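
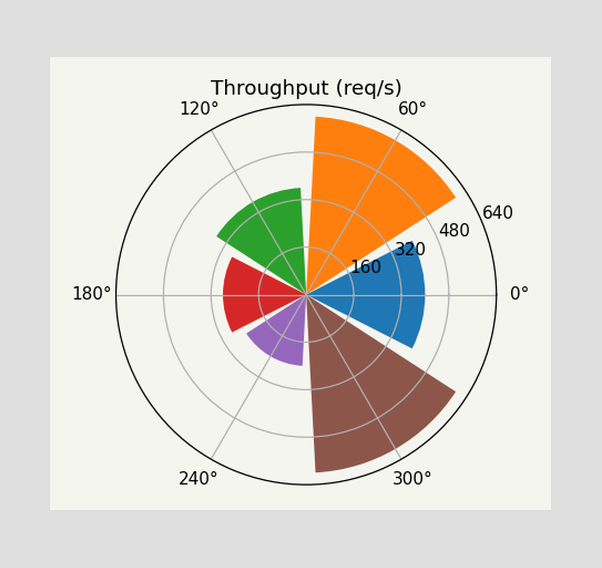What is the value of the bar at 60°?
600req/s

The bar at 60° reaches 600req/s on the radial axis.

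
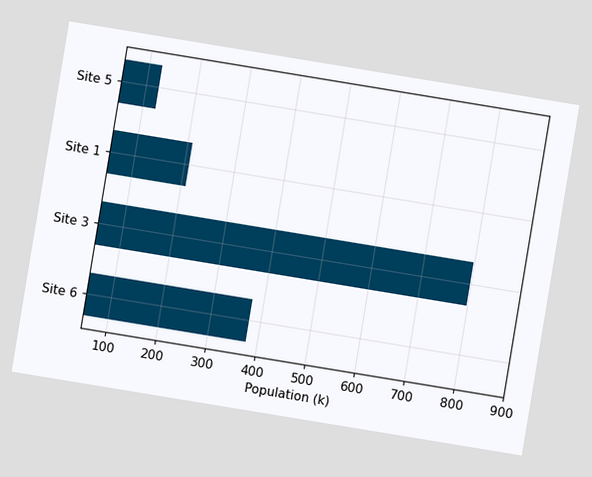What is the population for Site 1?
210k

The chart is tilted about 9° clockwise. Reading along the chart's x-axis, the Site 1 bar reaches 210k.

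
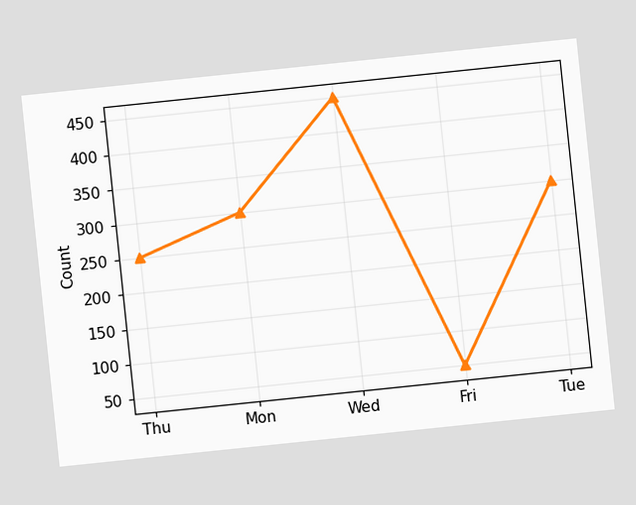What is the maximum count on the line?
450

The chart is tilted about 6° counter-clockwise. The highest point is at Wed, and reading across to the y-axis gives 450.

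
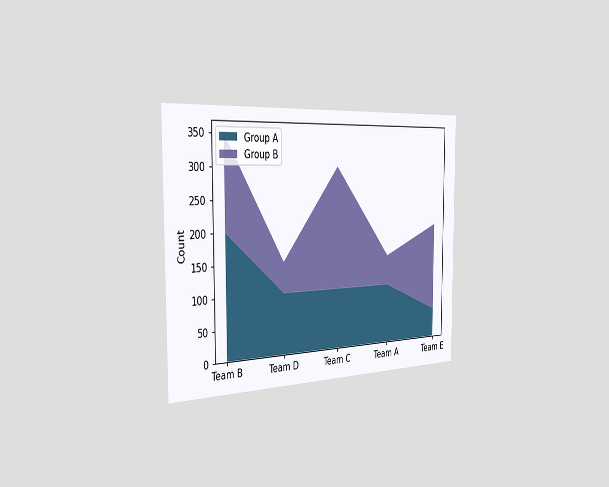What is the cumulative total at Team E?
200

The chart is viewed slightly from the left. The stacked total at Team E reaches 200.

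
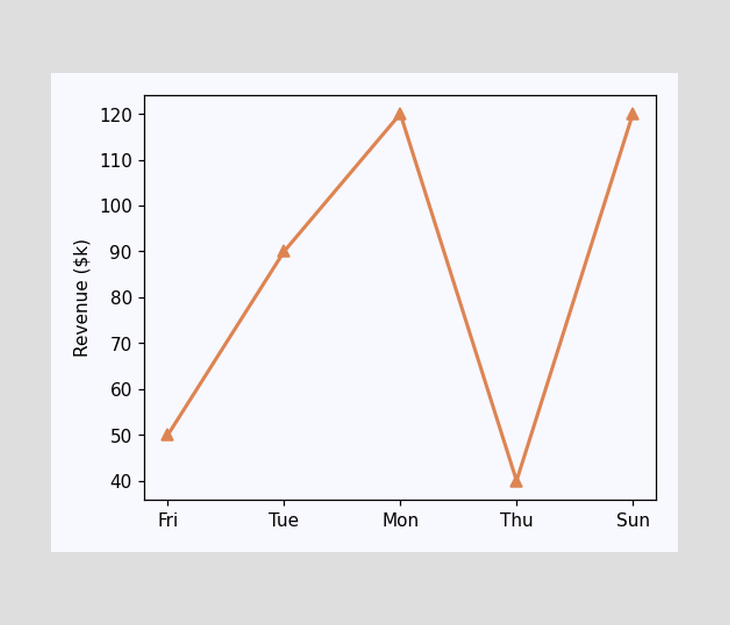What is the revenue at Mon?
At Mon, the line is at $120k.

$120k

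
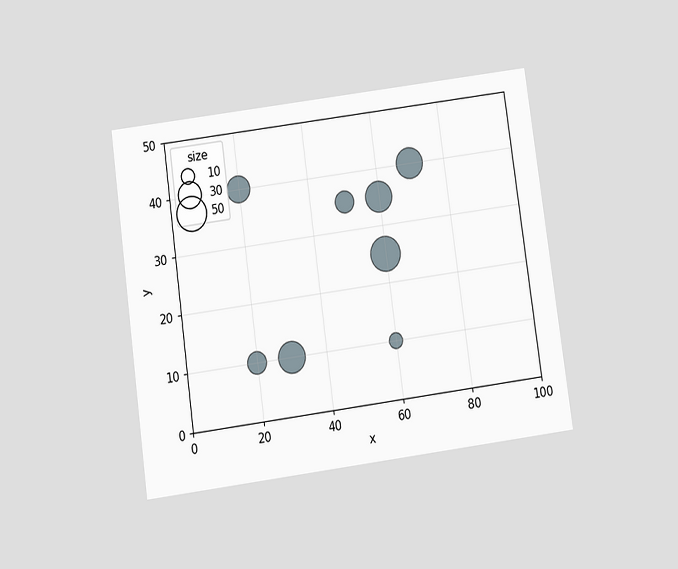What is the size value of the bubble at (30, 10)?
40

The chart is tilted about 8° counter-clockwise and viewed slightly from below. Matching the bubble at (30, 10) against the size legend gives 40.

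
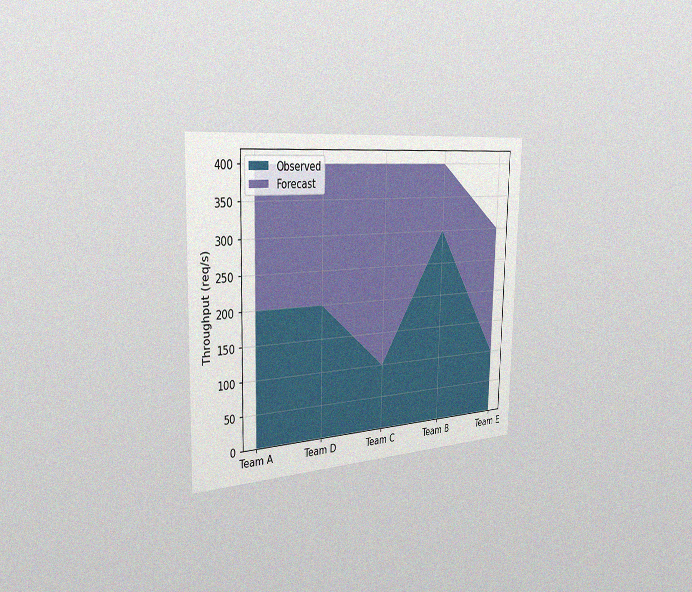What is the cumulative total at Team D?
The chart is viewed slightly from the left, with some photo noise. The stacked total at Team D reaches 400req/s.

400req/s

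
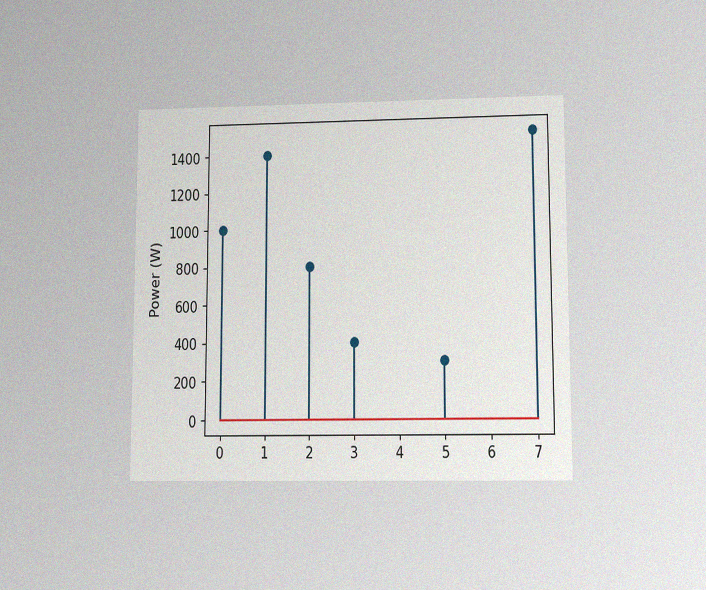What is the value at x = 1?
The chart is viewed at a slight angle, with some photo noise. The stem at x=1 reaches 1400W.

1400W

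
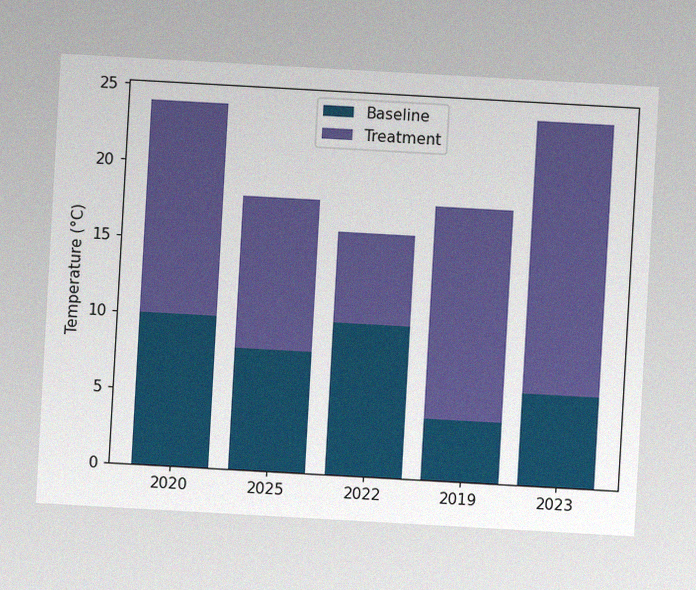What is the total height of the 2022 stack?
16°C

The chart is tilted about 3° clockwise, with some photo noise. The 2022 stack's top reaches 16°C on the y-axis.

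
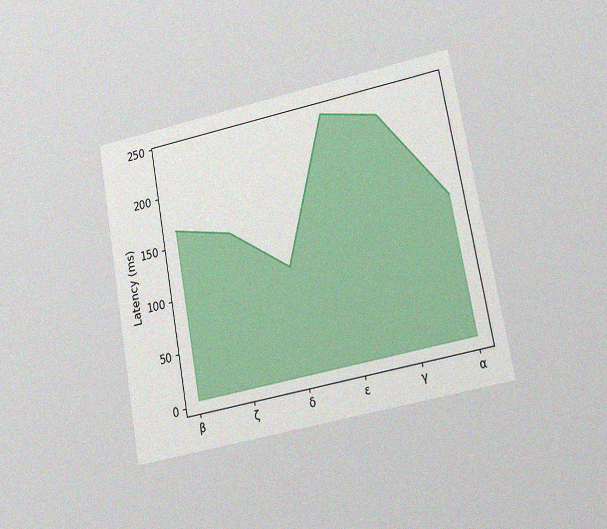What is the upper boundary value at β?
The chart is tilted about 10° counter-clockwise and viewed at a slight angle, with some photo noise. At β the upper boundary is at 165ms.

165ms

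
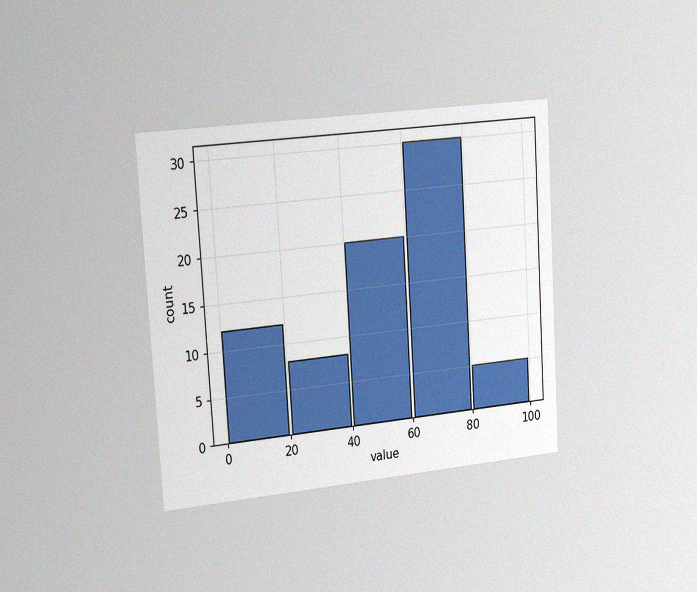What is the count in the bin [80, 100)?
5

The chart is tilted about 4° counter-clockwise and viewed slightly from the left, with some photo noise. The [80, 100) bin has height 5.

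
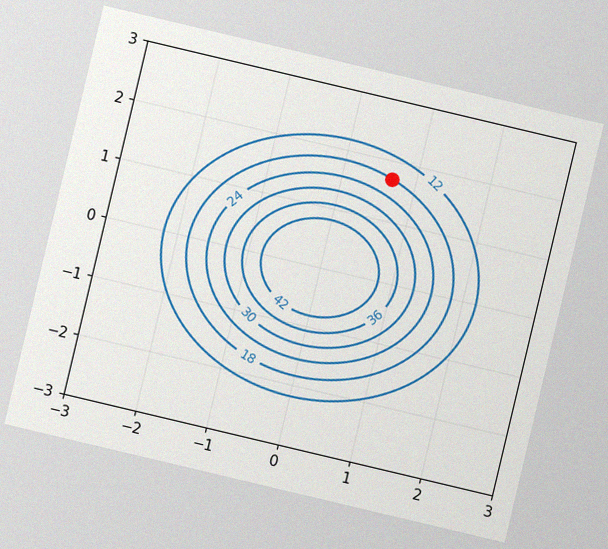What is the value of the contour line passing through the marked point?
The chart is tilted about 13° clockwise, with some photo noise. The marked point sits on the contour labelled 18.

18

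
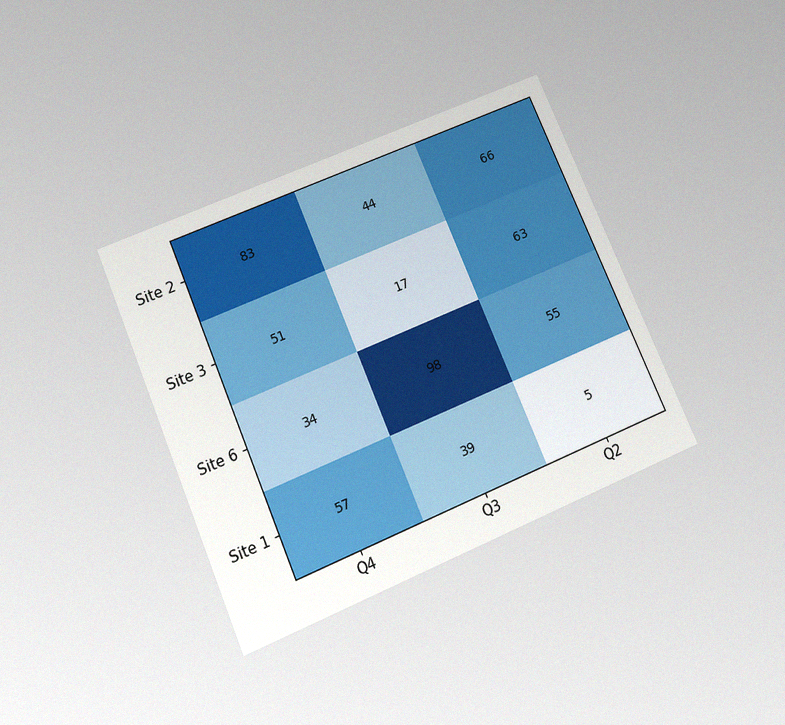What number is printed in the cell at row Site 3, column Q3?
The chart is tilted about 23° counter-clockwise and viewed slightly from below, with some photo noise. The (Site 3, Q3) cell reads 17.

17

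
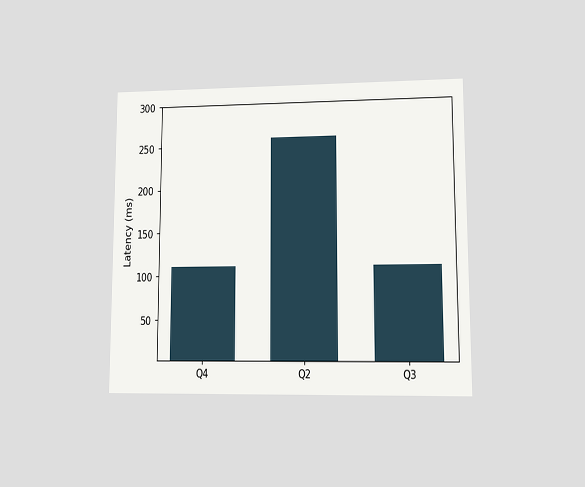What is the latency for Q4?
111ms

The chart is viewed at a slight angle. Reading along the chart's y-axis, the Q4 bar reaches 111ms.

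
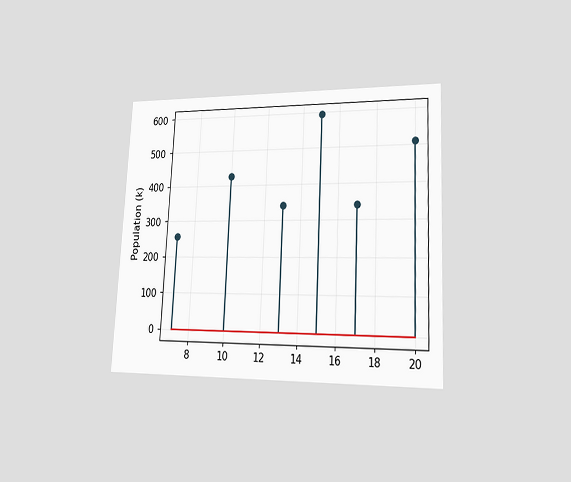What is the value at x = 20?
The chart is tilted about 3° clockwise and viewed at a slight angle. The stem at x=20 reaches 510k.

510k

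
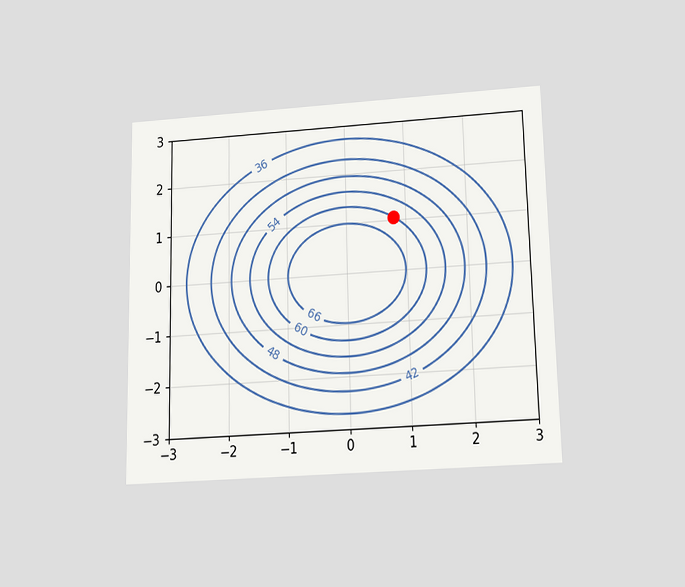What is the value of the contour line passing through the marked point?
60

The chart is viewed slightly from below. The marked point sits on the contour labelled 60.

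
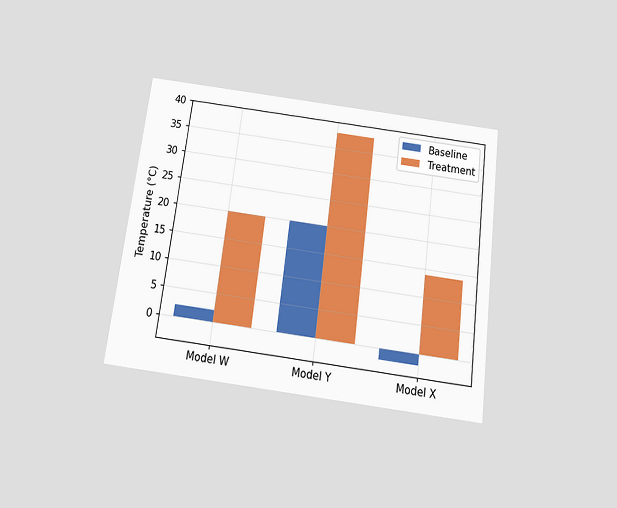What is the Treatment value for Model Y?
The chart is tilted about 7° clockwise and viewed slightly from below. The Treatment bar at Model Y reaches 38°C on the y-axis.

38°C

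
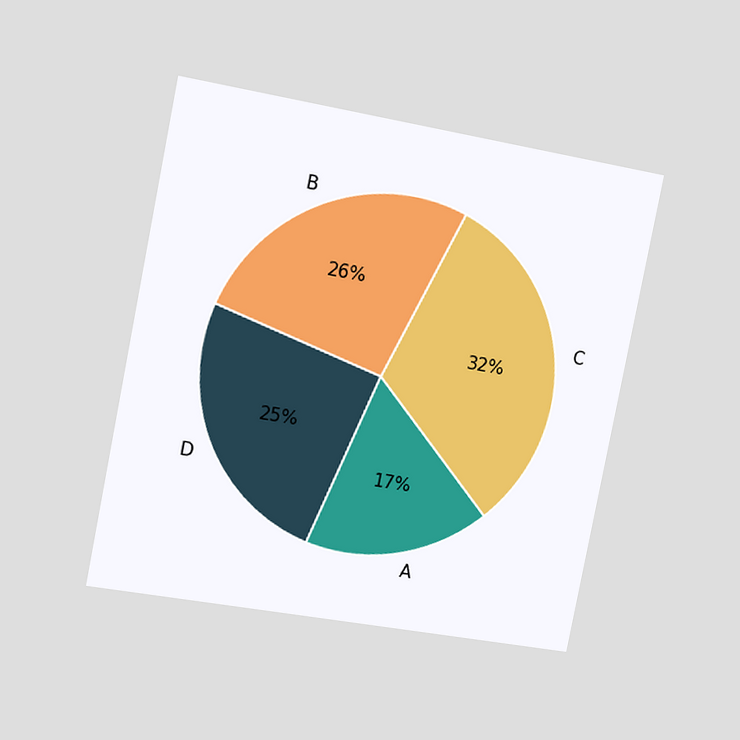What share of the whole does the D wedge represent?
The chart is tilted about 11° clockwise and viewed slightly from the left. The D slice takes up 25% of the pie.

25%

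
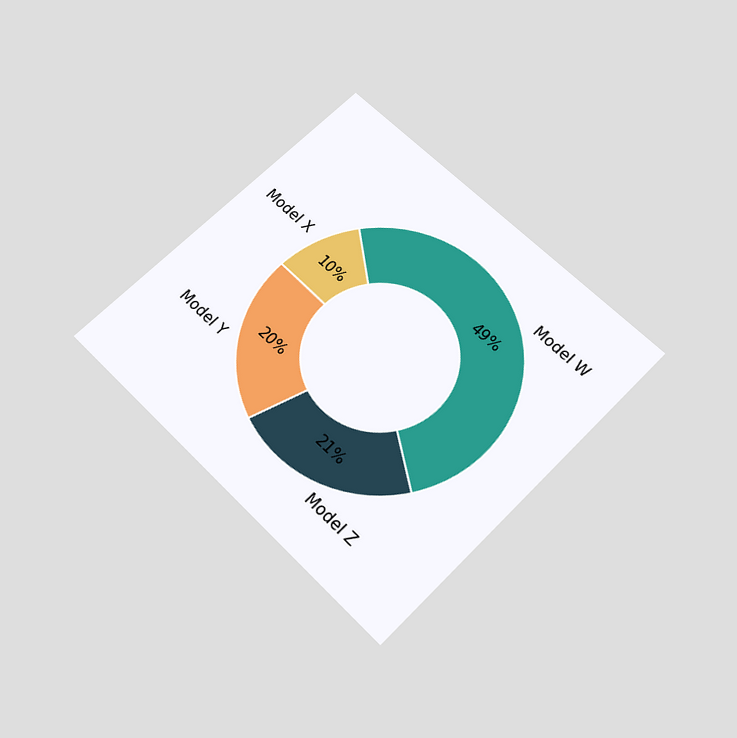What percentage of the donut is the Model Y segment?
The chart is tilted about 45° clockwise and viewed slightly from below. The Model Y segment takes up 20% of the ring.

20%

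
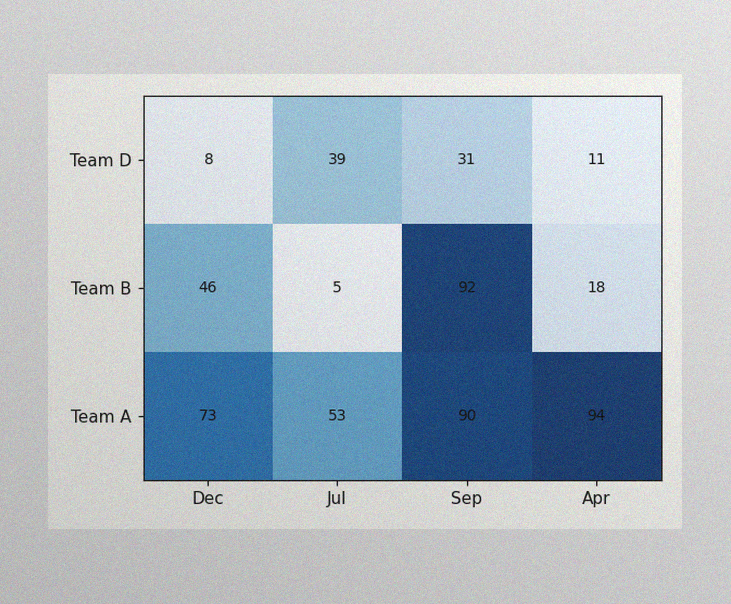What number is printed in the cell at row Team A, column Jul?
The image has some photo noise and uneven lighting. The (Team A, Jul) cell reads 53.

53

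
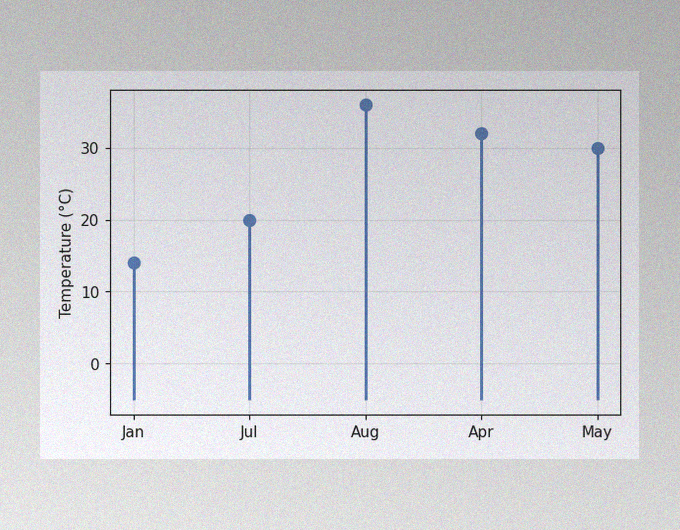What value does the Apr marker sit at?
32°C

The image has some photo noise and uneven lighting. The Apr marker sits at 32°C.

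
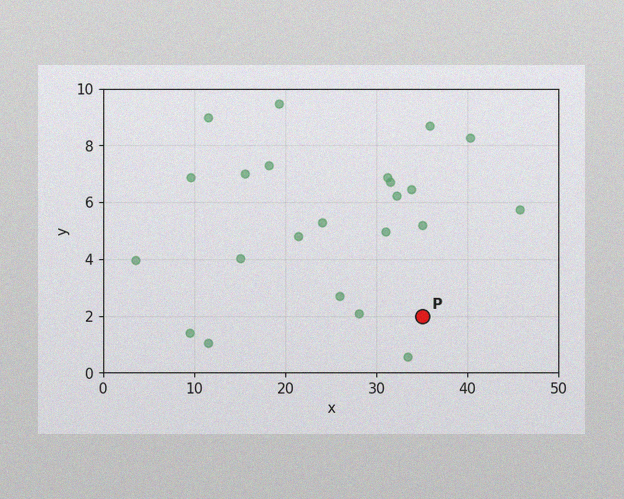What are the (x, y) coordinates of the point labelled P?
(35, 2)

The image has some photo noise and uneven lighting. Following the gridlines from P to each axis, P sits at (35, 2).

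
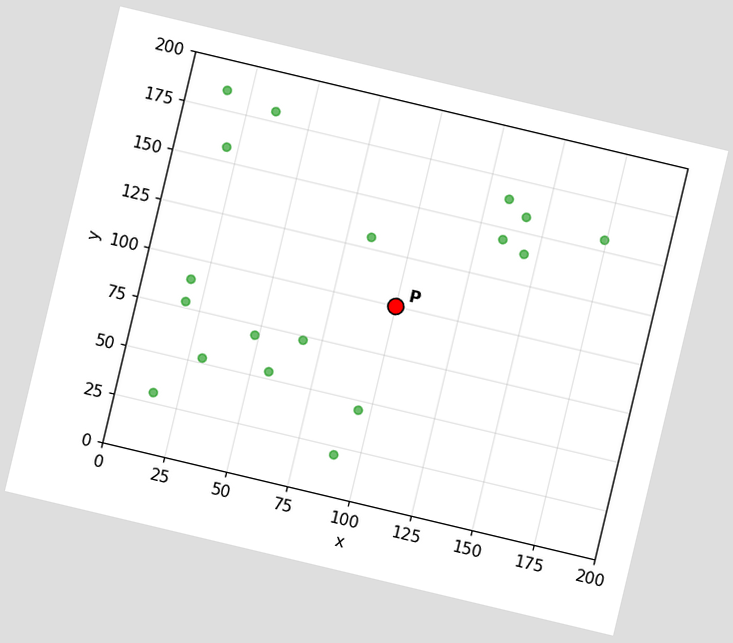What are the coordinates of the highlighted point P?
(100, 100)

The chart is tilted about 13° clockwise. Following the gridlines from P to each axis, P sits at (100, 100).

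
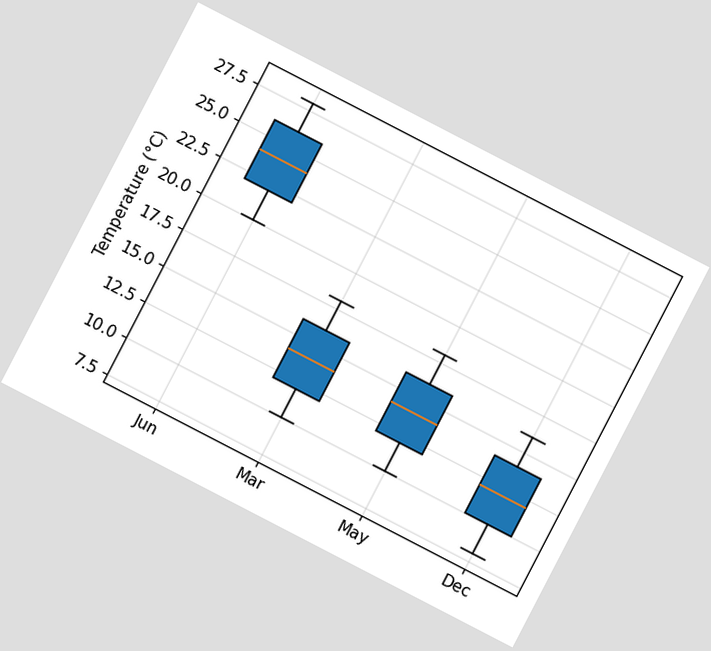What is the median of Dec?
12°C

The chart is tilted about 27° clockwise. The median line in the Dec box sits at 12°C.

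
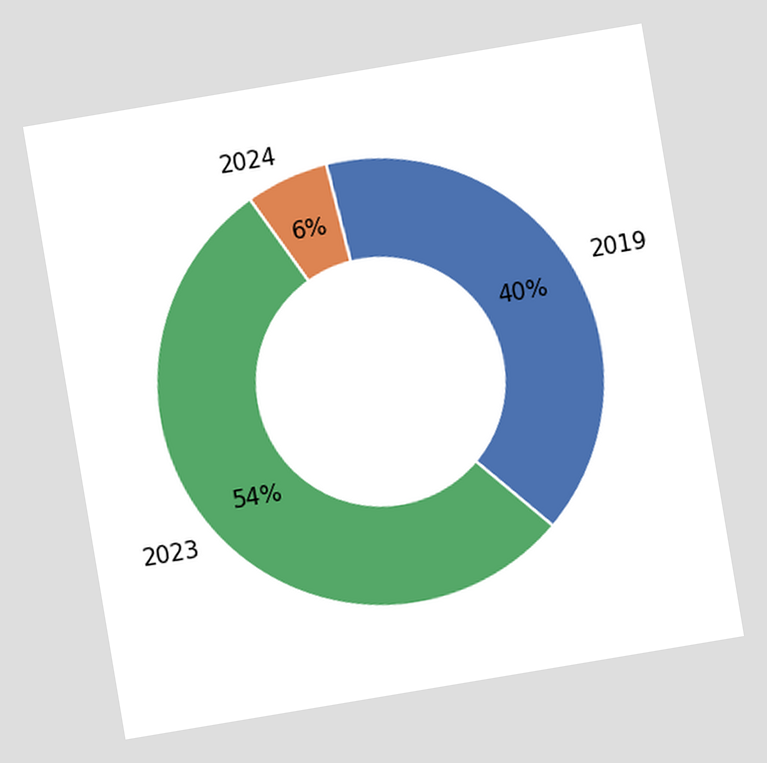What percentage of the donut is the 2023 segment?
54%

The chart is tilted about 10° counter-clockwise. The 2023 segment takes up 54% of the ring.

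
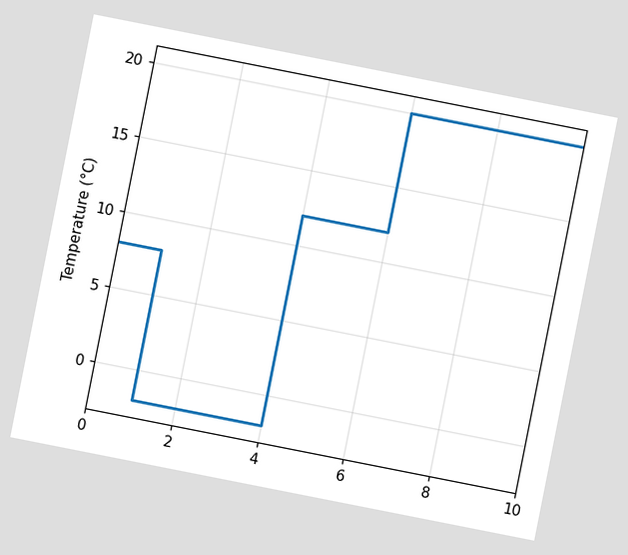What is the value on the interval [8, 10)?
The chart is tilted about 11° clockwise. On [8, 10) the step sits at 20°C.

20°C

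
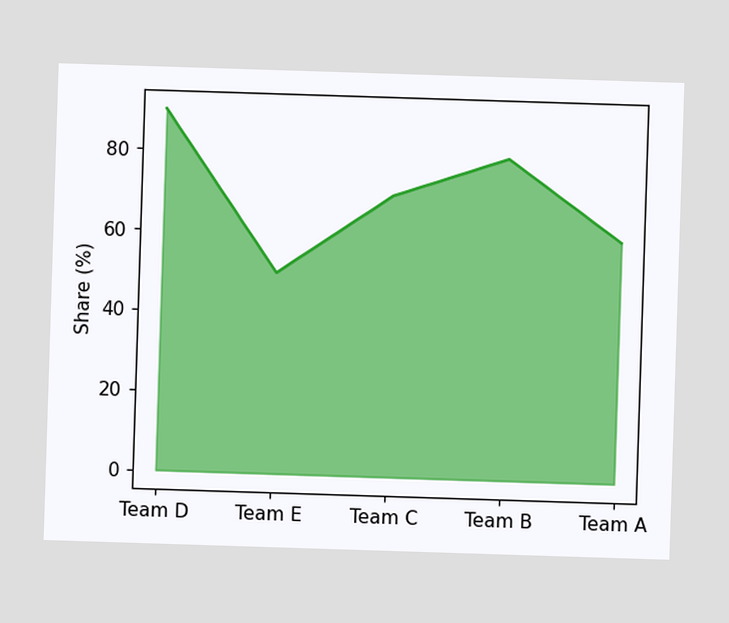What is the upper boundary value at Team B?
At Team B the upper boundary is at 80%.

80%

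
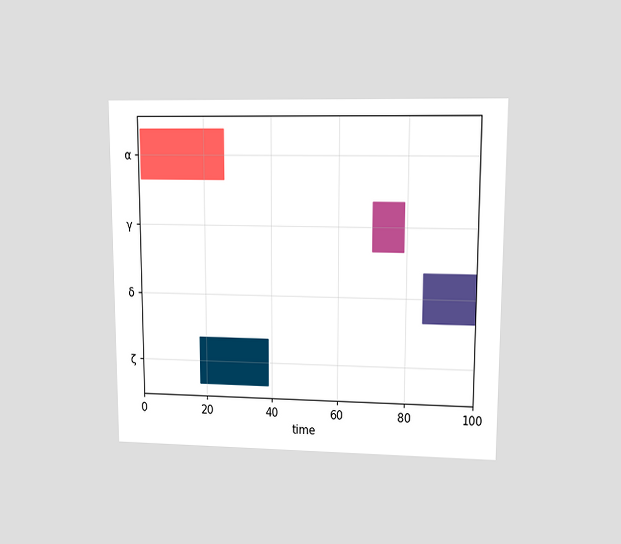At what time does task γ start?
70

The chart is viewed at a slight angle. The γ bar begins at t=70.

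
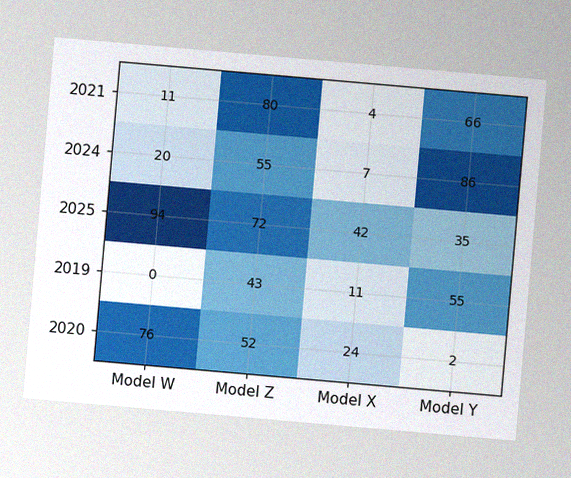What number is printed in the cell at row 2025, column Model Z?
72

The chart is tilted about 5° clockwise, with some photo noise. The (2025, Model Z) cell reads 72.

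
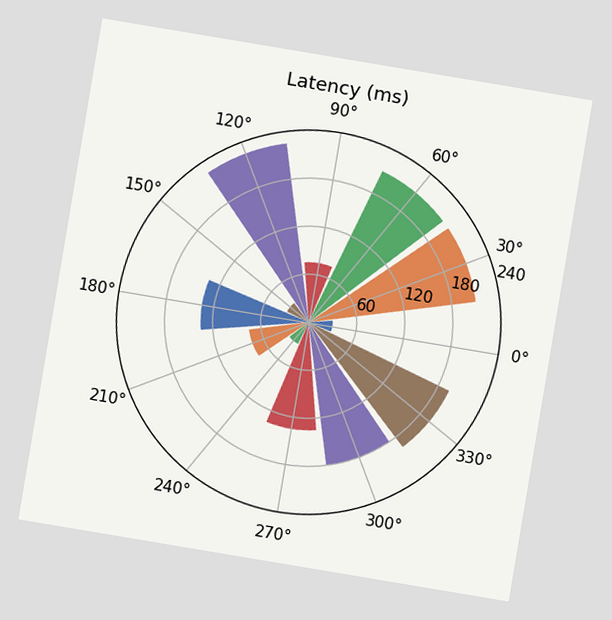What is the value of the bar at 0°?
The chart is tilted about 10° clockwise. The bar at 0° reaches 30ms on the radial axis.

30ms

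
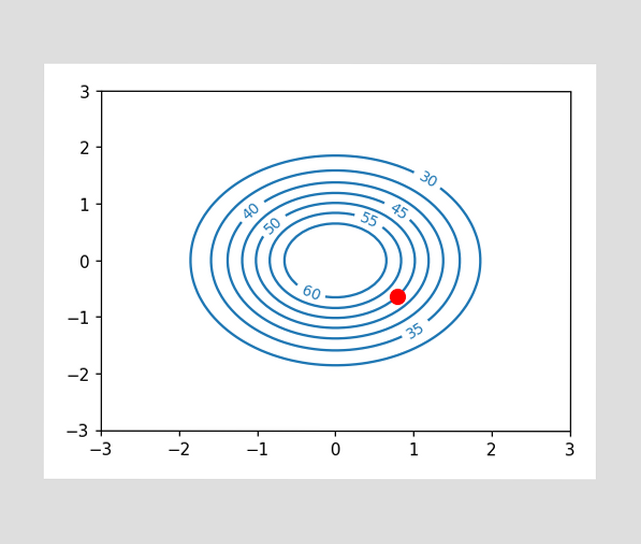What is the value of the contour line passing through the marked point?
50

The marked point sits on the contour labelled 50.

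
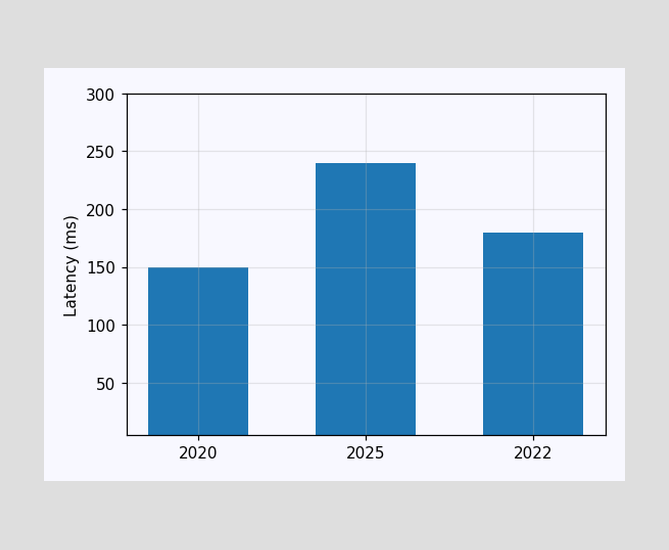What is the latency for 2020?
Reading along the chart's y-axis, the 2020 bar reaches 150ms.

150ms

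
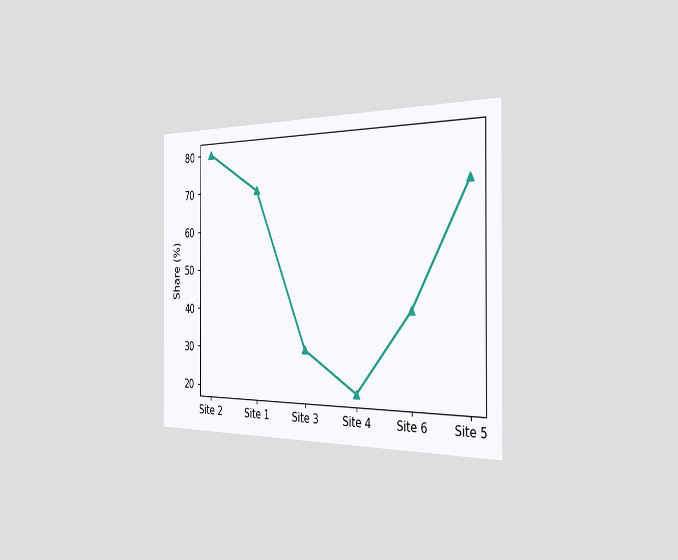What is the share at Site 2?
The chart is viewed slightly from the right. At Site 2, the line is at 80%.

80%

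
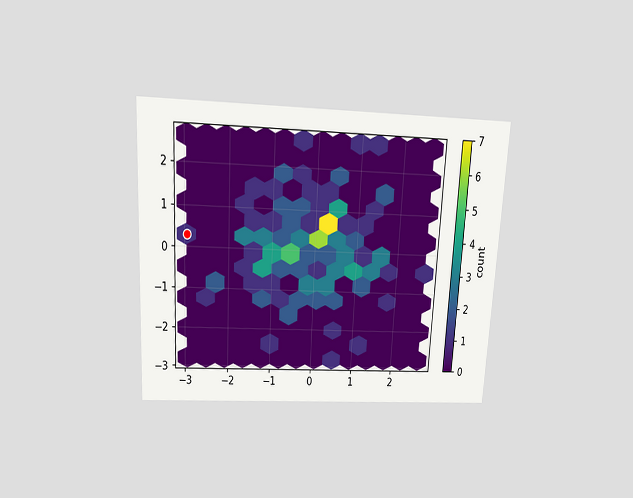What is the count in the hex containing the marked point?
1

The chart is tilted about 3° clockwise and viewed slightly from above. The marked hex reads 1 on the colorbar.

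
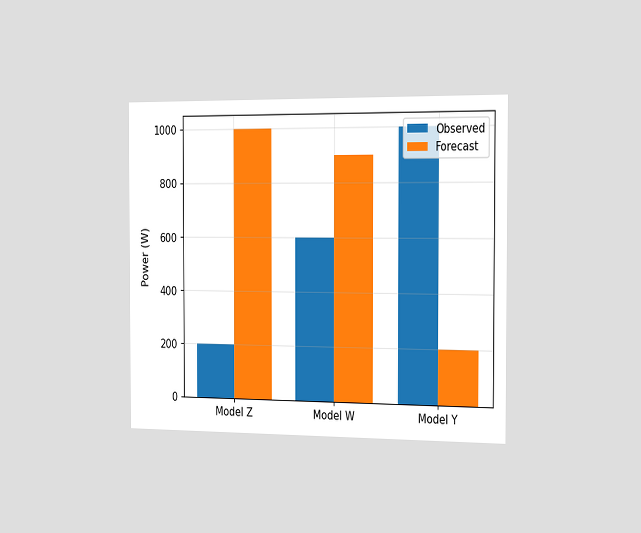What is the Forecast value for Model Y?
200W

The chart is viewed slightly from the right. The Forecast bar at Model Y reaches 200W on the y-axis.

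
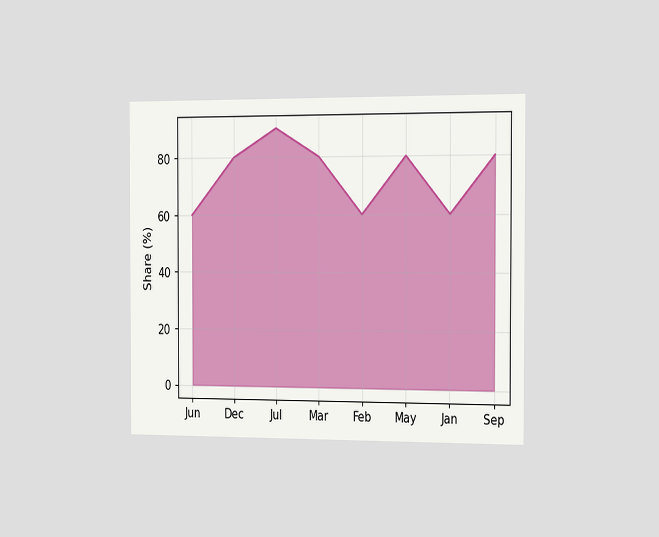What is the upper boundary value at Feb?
60%

The chart is viewed slightly from the right. At Feb the upper boundary is at 60%.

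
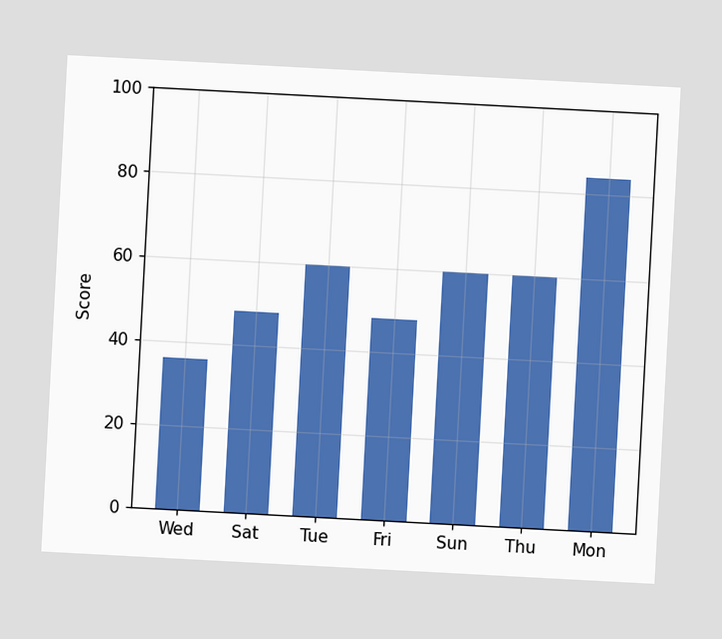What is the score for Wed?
The chart is tilted about 3° clockwise. Reading along the chart's y-axis, the Wed bar reaches 36.

36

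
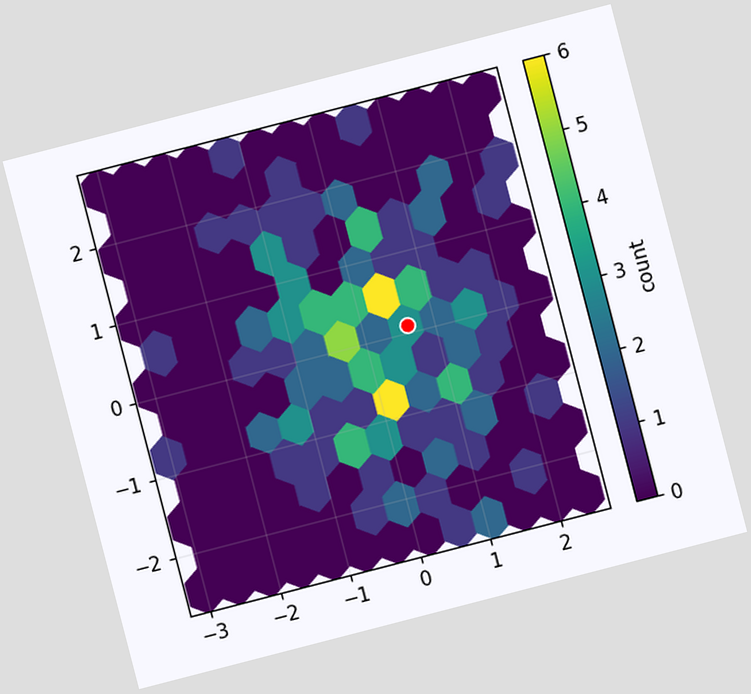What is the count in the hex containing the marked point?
The chart is tilted about 15° counter-clockwise. The marked hex reads 3 on the colorbar.

3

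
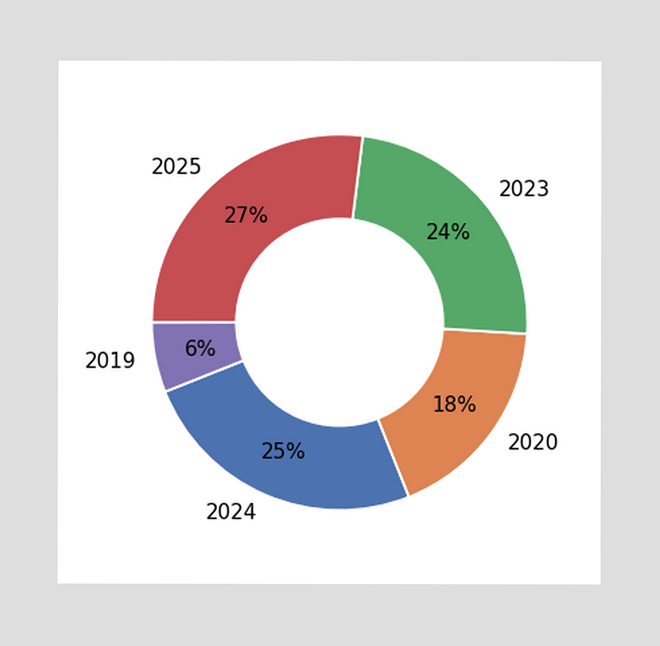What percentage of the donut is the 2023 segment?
The 2023 segment takes up 24% of the ring.

24%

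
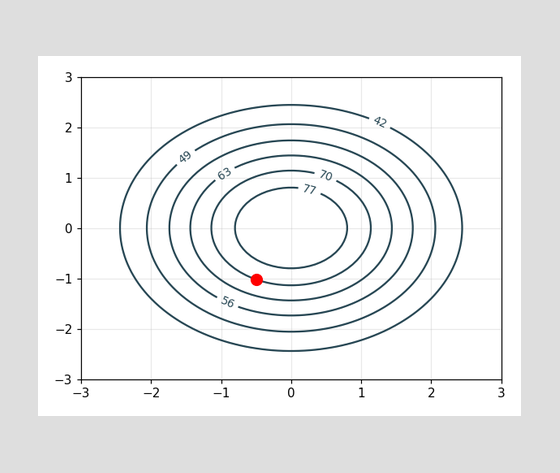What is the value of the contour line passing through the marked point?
70

The marked point sits on the contour labelled 70.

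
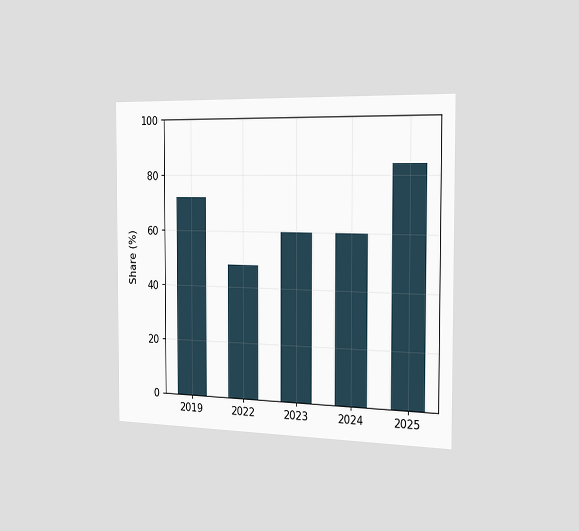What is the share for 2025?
84%

The chart is viewed slightly from the right. Reading along the chart's y-axis, the 2025 bar reaches 84%.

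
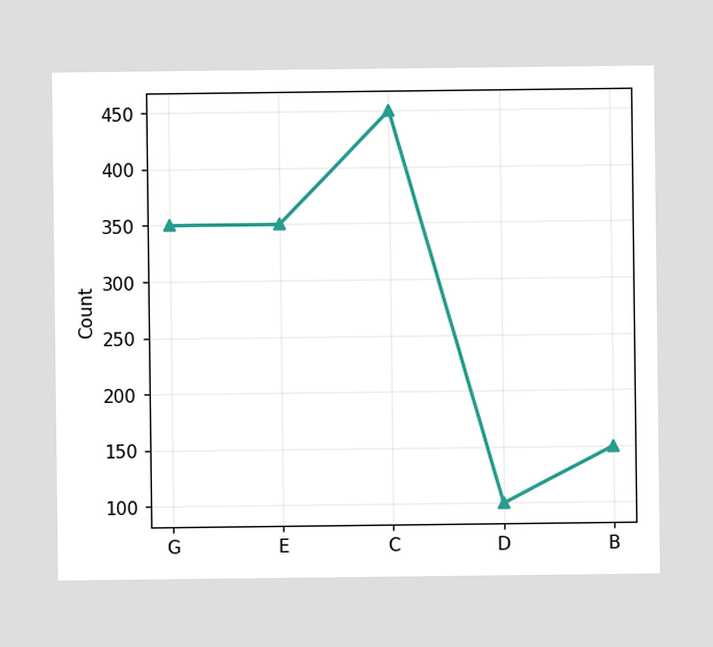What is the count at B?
At B, the line is at 150.

150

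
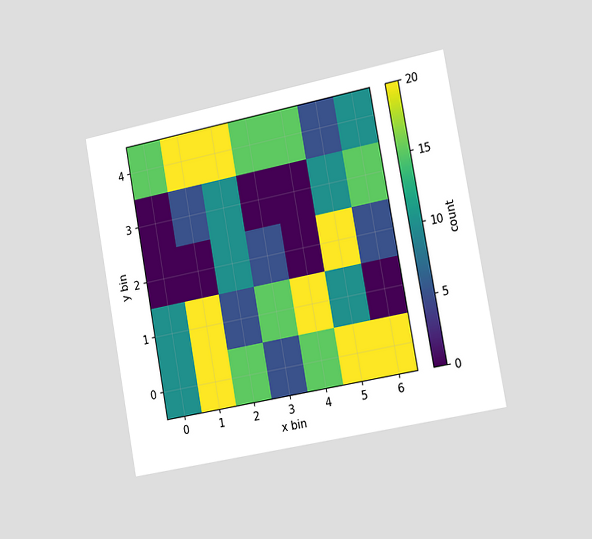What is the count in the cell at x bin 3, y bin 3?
0

The chart is tilted about 10° counter-clockwise and viewed slightly from the right. Matching the cell (3, 3) against the colorbar gives 0.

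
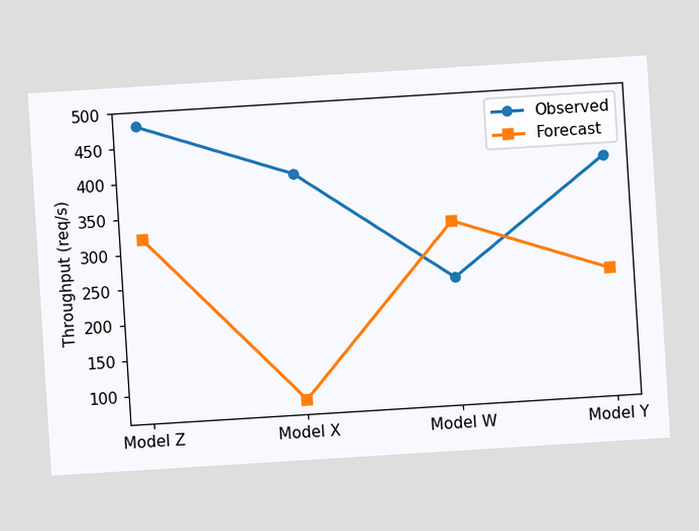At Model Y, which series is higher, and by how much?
Observed, by 160req/s

The chart is tilted about 4° counter-clockwise. At Model Y, Observed sits above the other line by 160req/s.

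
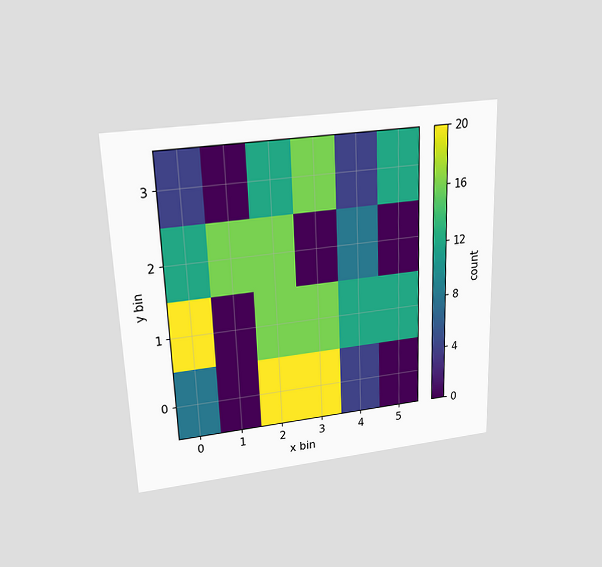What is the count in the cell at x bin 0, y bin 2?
12

The chart is tilted about 2° counter-clockwise and viewed slightly from above. Matching the cell (0, 2) against the colorbar gives 12.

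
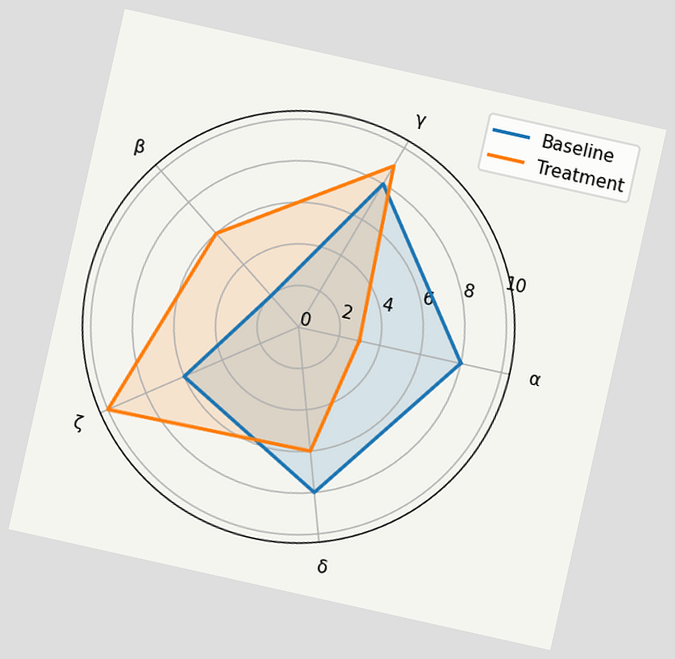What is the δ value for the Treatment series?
The chart is tilted about 13° clockwise. On the δ axis, Treatment reaches 6.

6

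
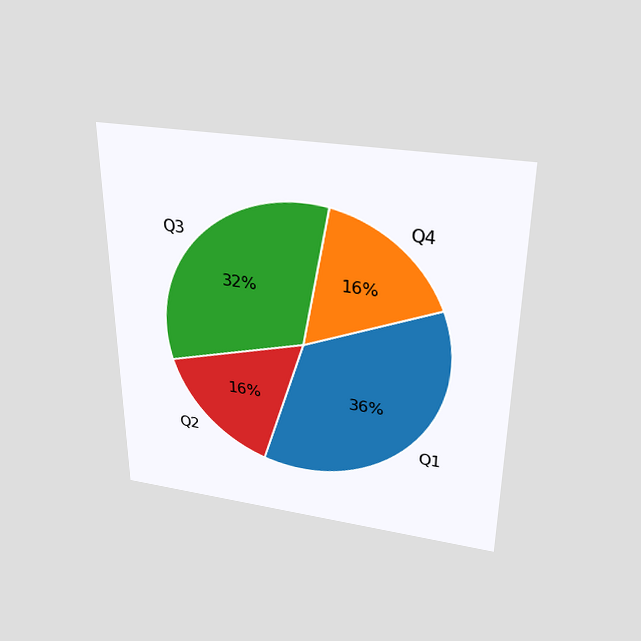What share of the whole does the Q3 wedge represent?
32%

The chart is viewed slightly from above. The Q3 slice takes up 32% of the pie.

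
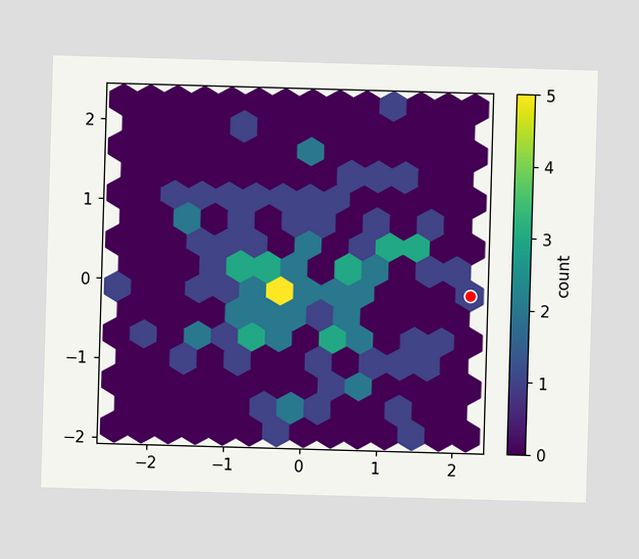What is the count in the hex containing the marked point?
1

The marked hex reads 1 on the colorbar.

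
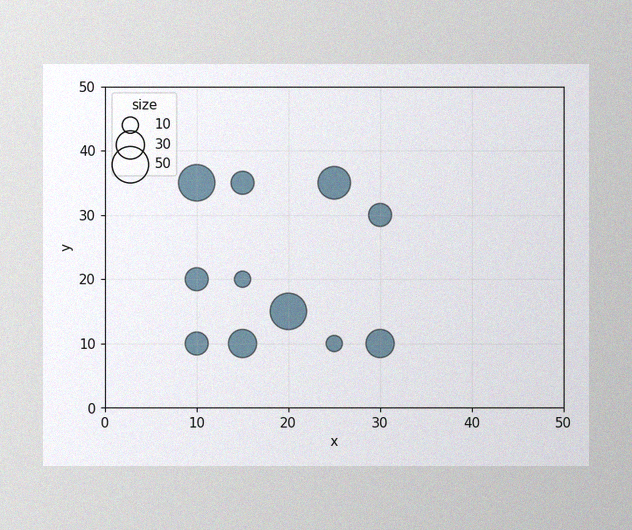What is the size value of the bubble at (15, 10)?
The image has some photo noise and uneven lighting. Matching the bubble at (15, 10) against the size legend gives 30.

30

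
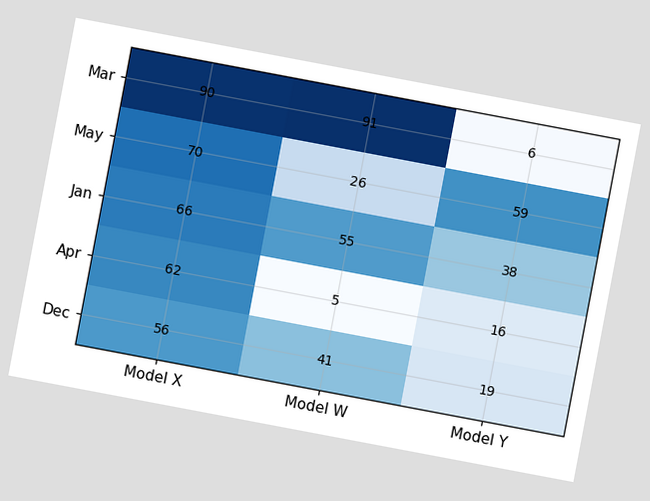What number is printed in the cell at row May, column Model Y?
59

The chart is tilted about 11° clockwise. The (May, Model Y) cell reads 59.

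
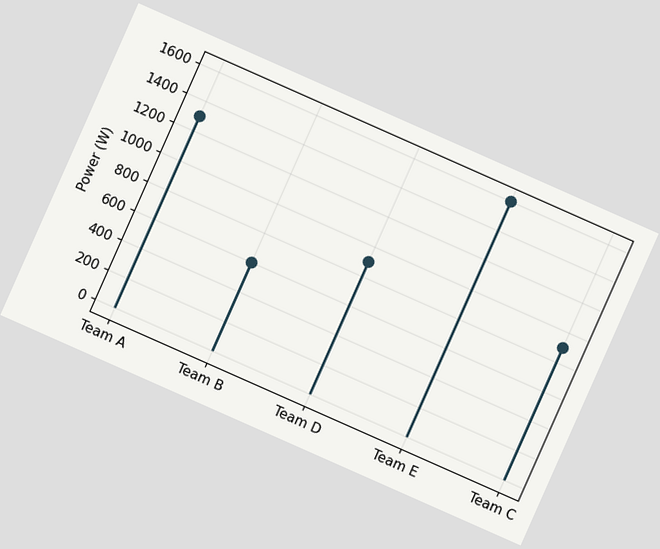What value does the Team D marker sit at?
900W

The chart is tilted about 24° clockwise. The Team D marker sits at 900W.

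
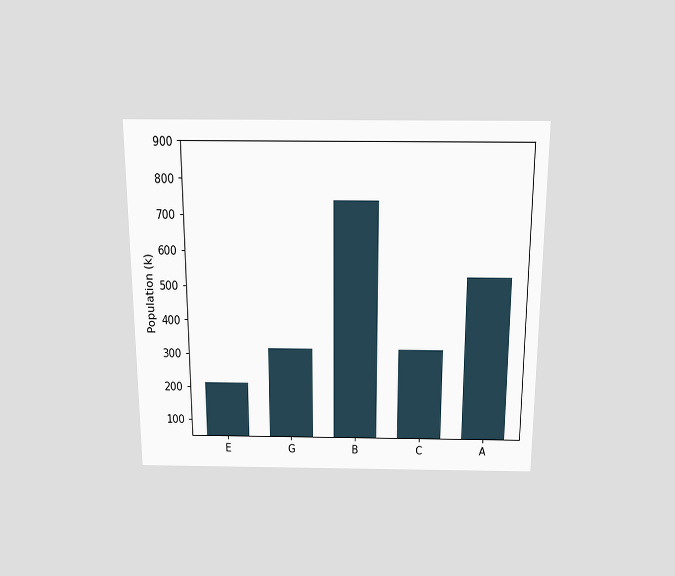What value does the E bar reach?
212k

The chart is viewed slightly from above. Reading along the chart's y-axis, the E bar reaches 212k.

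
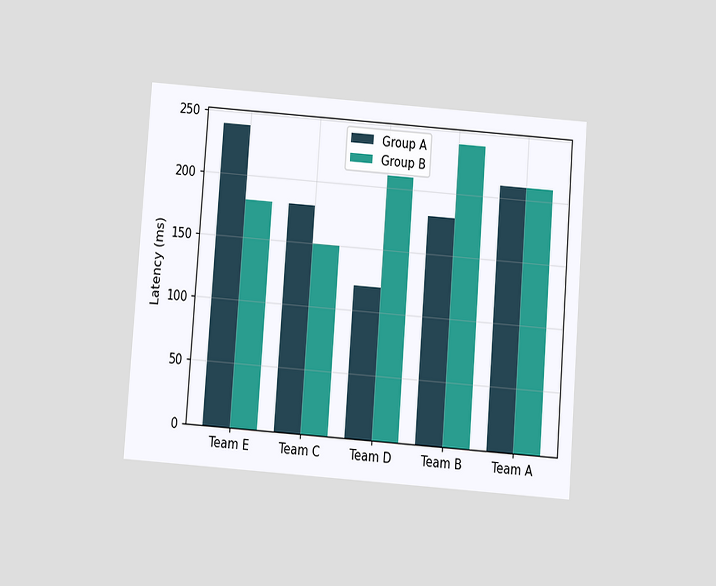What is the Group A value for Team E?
240ms

The chart is tilted about 4° clockwise and viewed slightly from below. The Group A bar at Team E reaches 240ms on the y-axis.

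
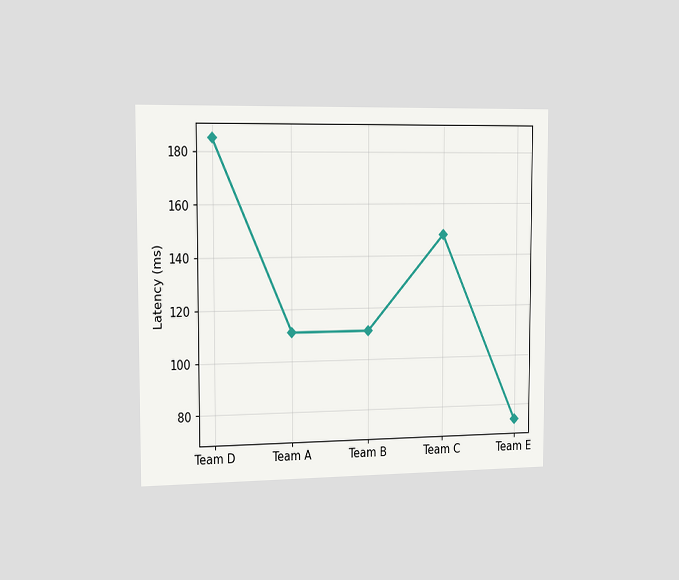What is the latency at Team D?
185ms

The chart is viewed slightly from the left. At Team D, the line is at 185ms.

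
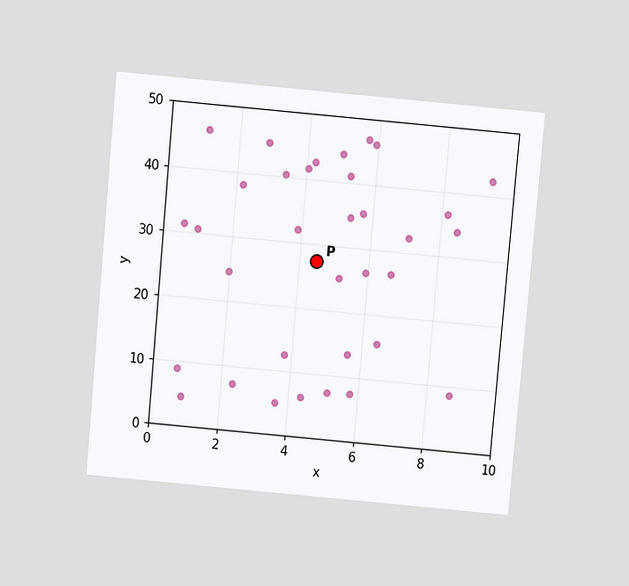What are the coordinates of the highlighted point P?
(4.5, 27.5)

The chart is tilted about 5° clockwise and viewed slightly from above. Following the gridlines from P to each axis, P sits at (4.5, 27.5).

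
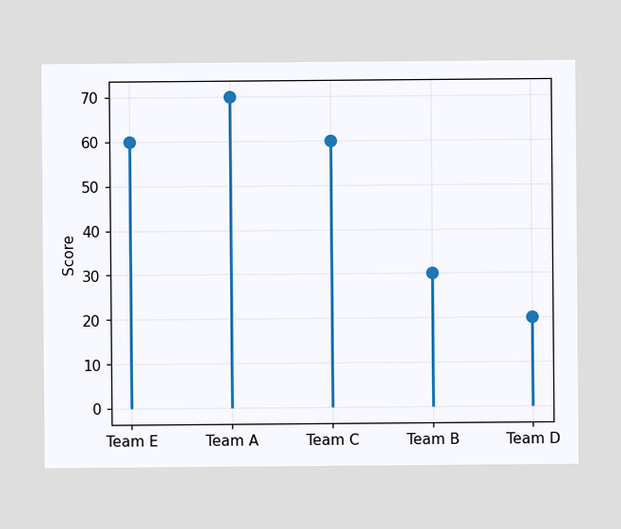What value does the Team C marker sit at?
The Team C marker sits at 60.

60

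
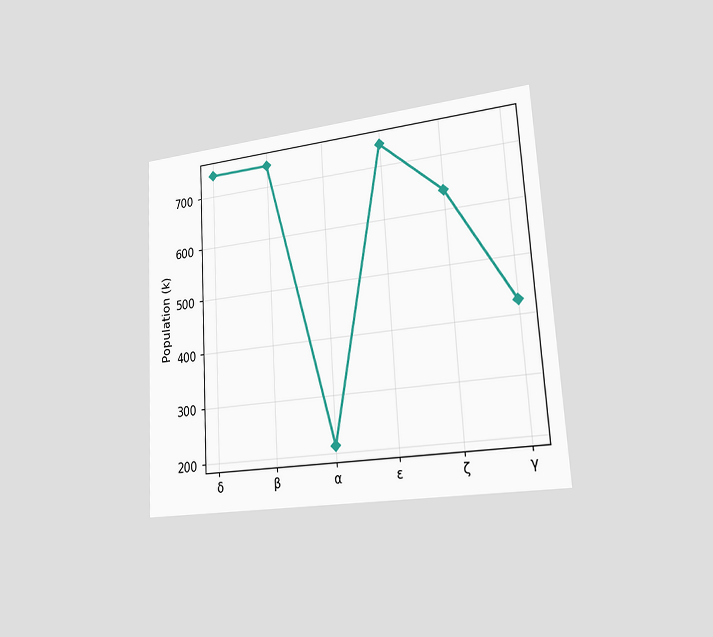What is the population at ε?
742k

The chart is tilted about 3° counter-clockwise and viewed slightly from the right. At ε, the line is at 742k.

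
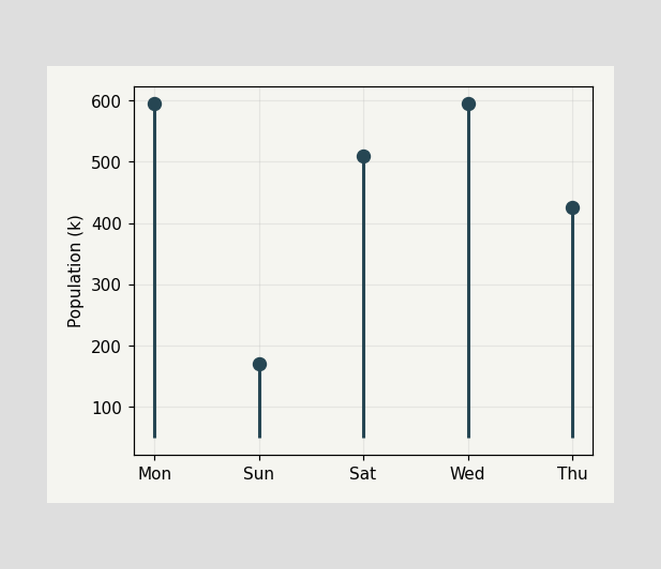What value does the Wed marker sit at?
The Wed marker sits at 595k.

595k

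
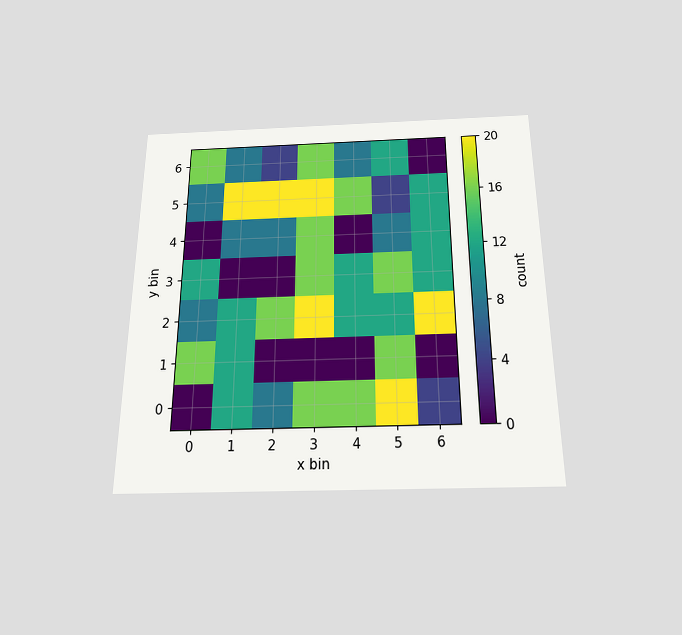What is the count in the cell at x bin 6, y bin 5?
12

The chart is viewed slightly from below. Matching the cell (6, 5) against the colorbar gives 12.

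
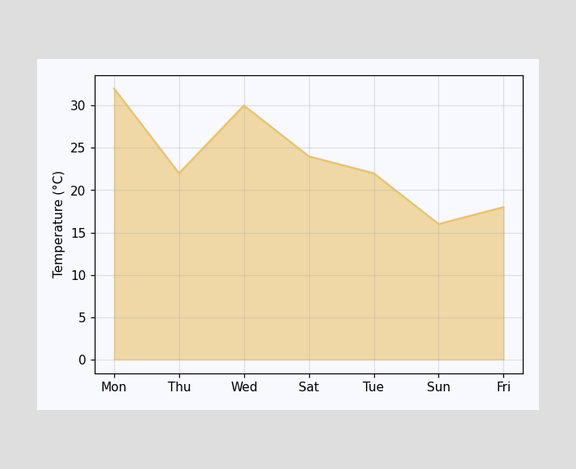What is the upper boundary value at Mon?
At Mon the upper boundary is at 32°C.

32°C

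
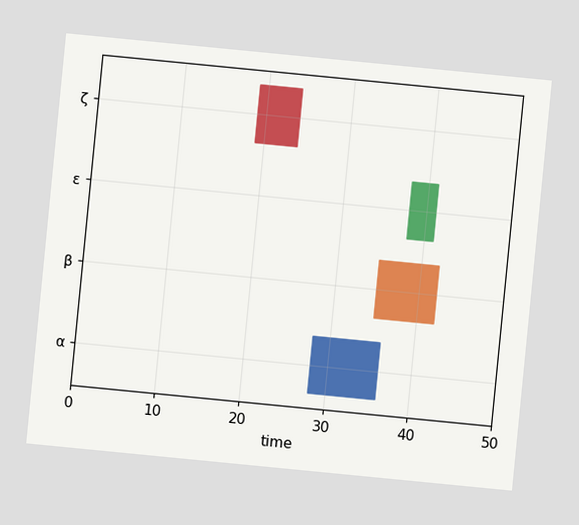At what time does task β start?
35

The chart is tilted about 6° clockwise. The β bar begins at t=35.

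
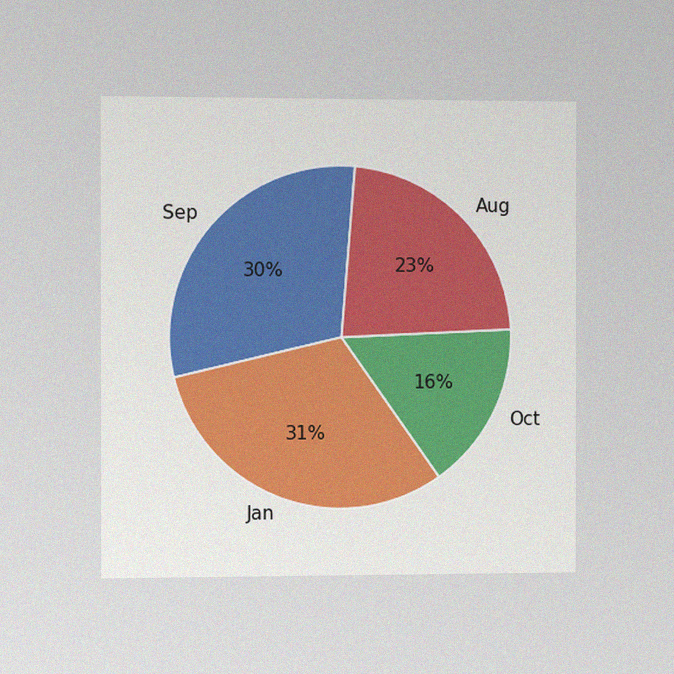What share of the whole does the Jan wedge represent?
The chart is viewed slightly from the left, with some photo noise. The Jan slice takes up 31% of the pie.

31%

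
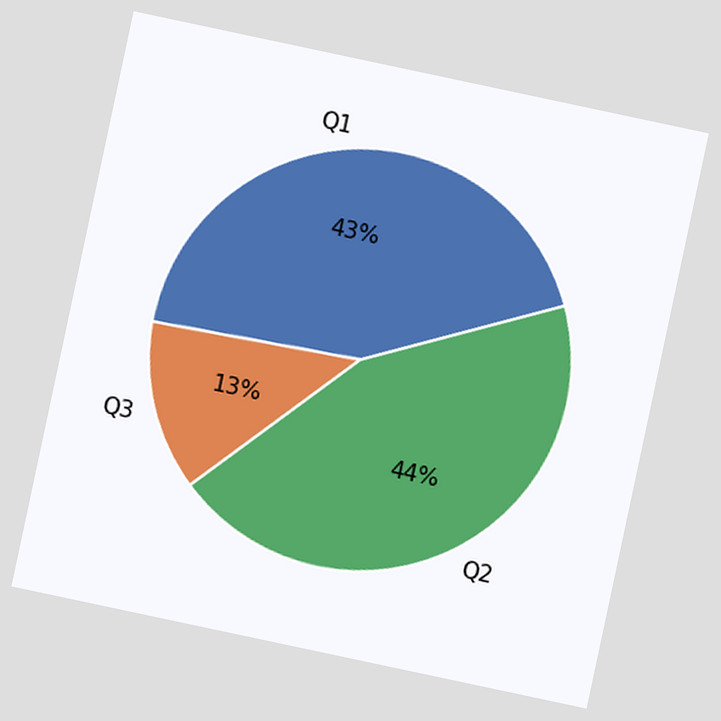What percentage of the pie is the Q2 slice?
44%

The chart is tilted about 12° clockwise. The Q2 slice takes up 44% of the pie.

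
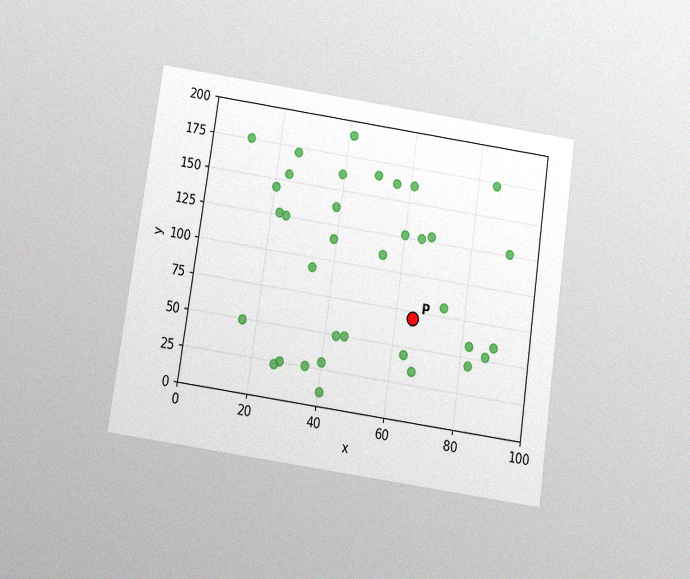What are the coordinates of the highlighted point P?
The chart is tilted about 8° clockwise and viewed slightly from below, with some photo noise. Following the gridlines from P to each axis, P sits at (65, 70).

(65, 70)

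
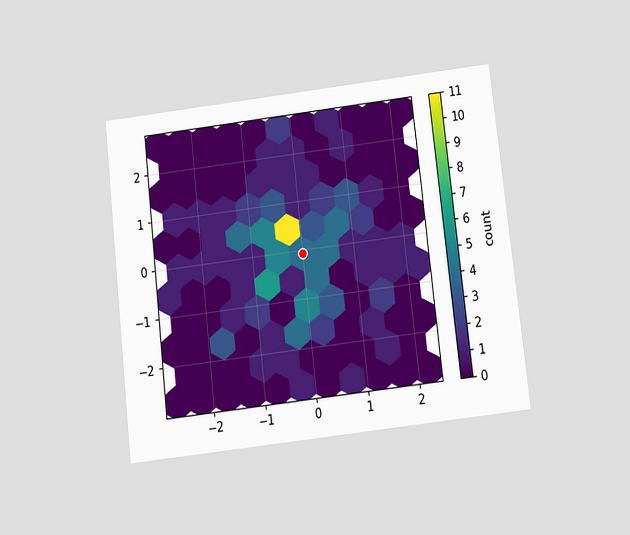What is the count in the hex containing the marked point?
The chart is tilted about 6° counter-clockwise and viewed slightly from below. The marked hex reads 4 on the colorbar.

4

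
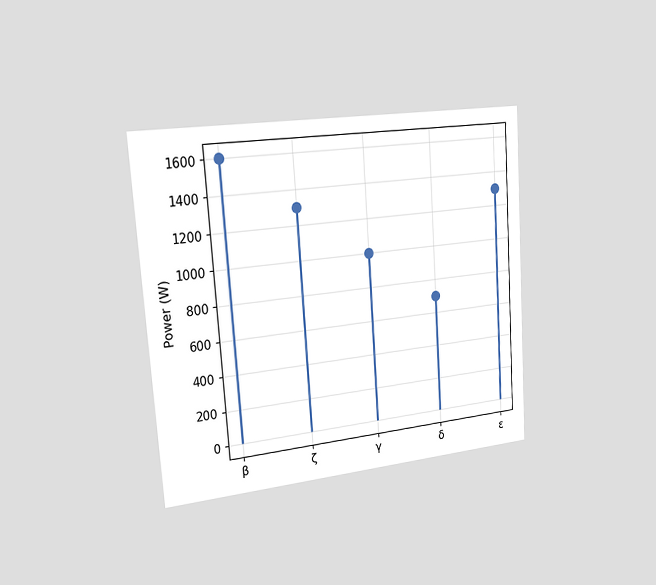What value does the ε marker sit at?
The chart is tilted about 4° counter-clockwise and viewed slightly from the left. The ε marker sits at 1300W.

1300W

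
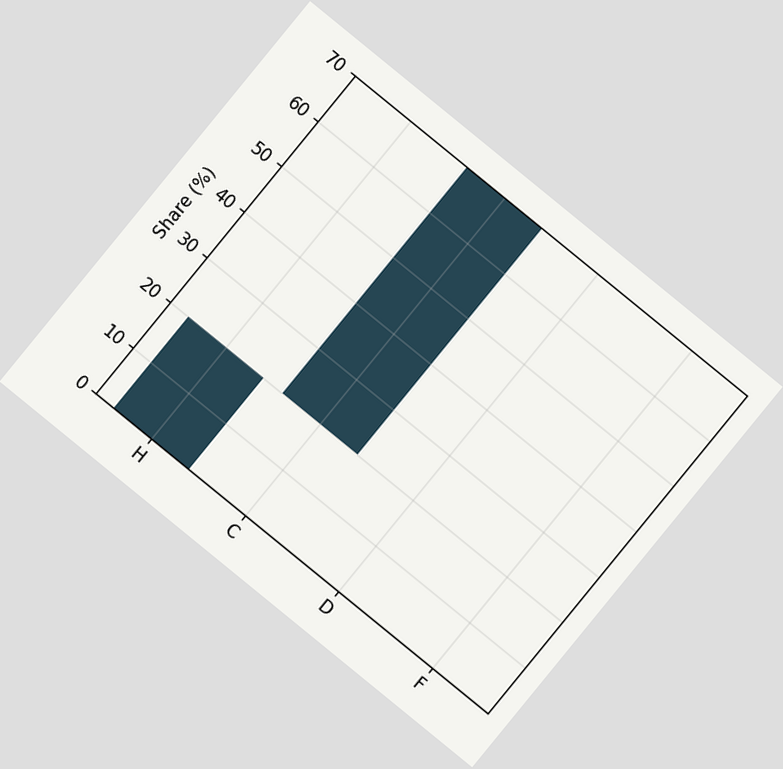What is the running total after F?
The chart is tilted about 39° clockwise. After F the running total reaches 70%.

70%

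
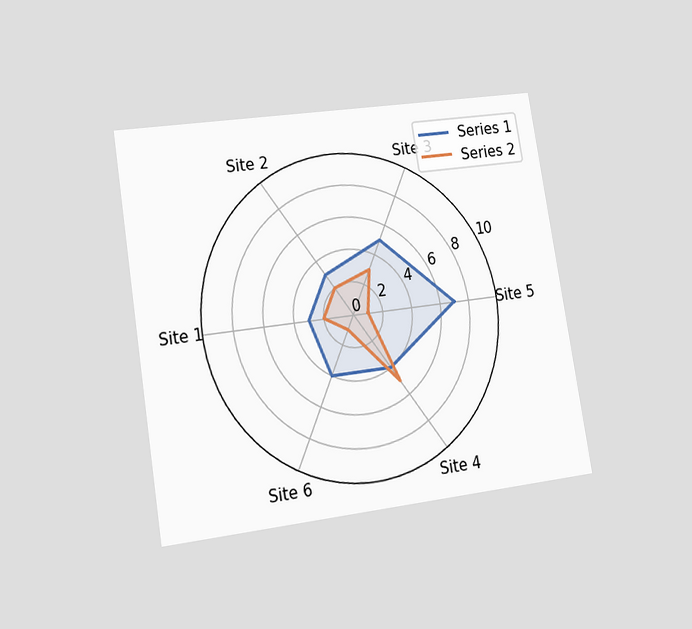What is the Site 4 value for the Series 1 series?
The chart is tilted about 9° counter-clockwise and viewed at a slight angle. On the Site 4 axis, Series 1 reaches 4.

4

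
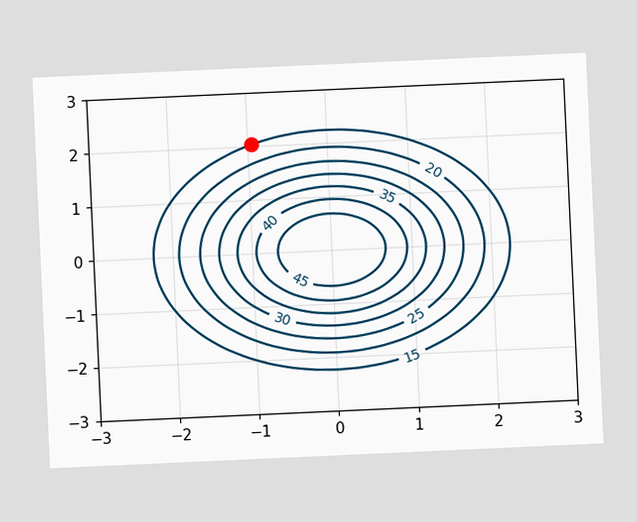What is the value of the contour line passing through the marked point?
The chart is tilted about 3° counter-clockwise. The marked point sits on the contour labelled 15.

15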